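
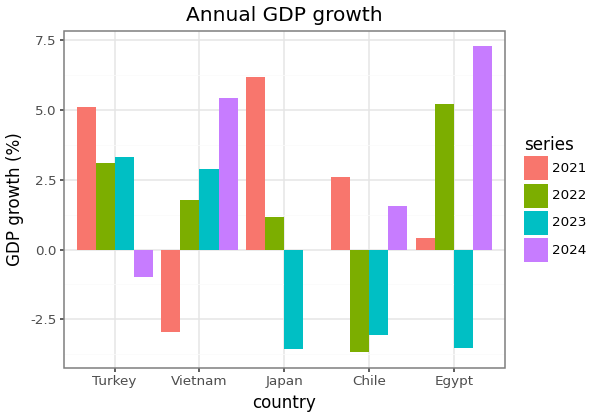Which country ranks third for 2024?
Chile

Top 4 for 2024: Egypt ≈ 7, Vietnam ≈ 5, Chile ≈ 2, Japan ≈ 0.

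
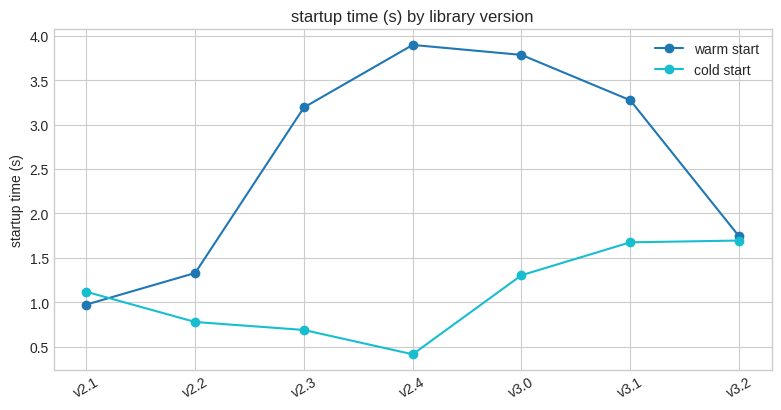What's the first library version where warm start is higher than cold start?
v2.1: warm start ≈ 1.0 vs cold start ≈ 1.0 (not yet); v2.2: warm start ≈ 1.5 vs cold start ≈ 1.0 (first crossover).

v2.2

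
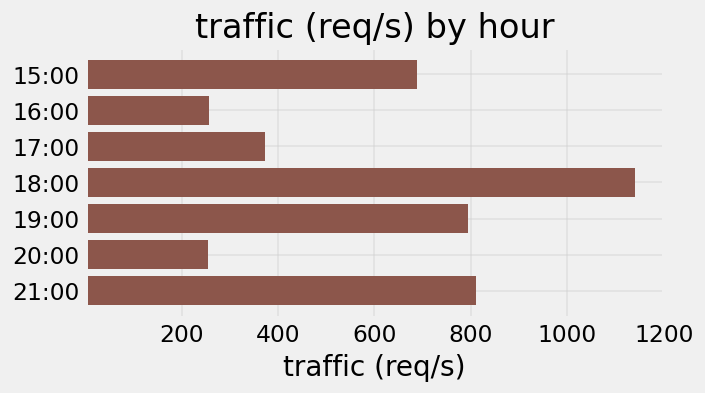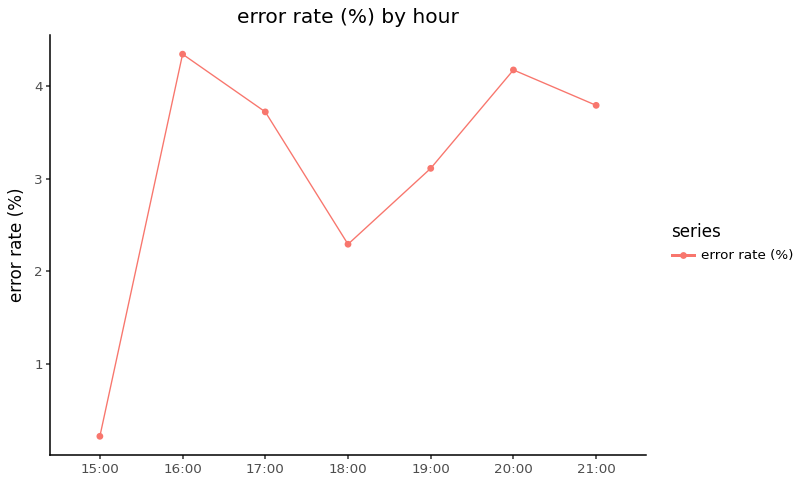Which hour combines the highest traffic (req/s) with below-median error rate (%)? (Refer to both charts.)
Chart 2 median error rate (%) ≈ 3.5; below-median hours: 15:00, 18:00, 19:00. Among those, 18:00 has the highest traffic (req/s) (≈ 1200).

18:00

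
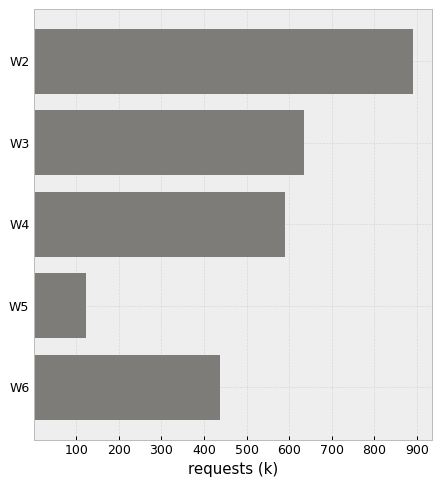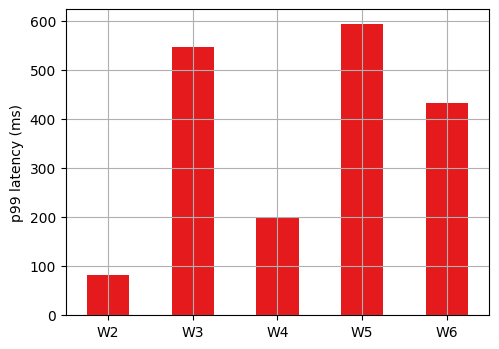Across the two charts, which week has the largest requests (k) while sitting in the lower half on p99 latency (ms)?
W2

Chart 2 median p99 latency (ms) ≈ 400; below-median weeks: W2, W4. Among those, W2 has the highest requests (k) (≈ 900).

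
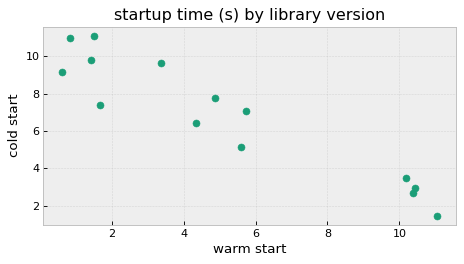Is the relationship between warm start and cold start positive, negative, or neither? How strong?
Points are negatively correlated; strong (|r| ≈ 0.9).

negative, strong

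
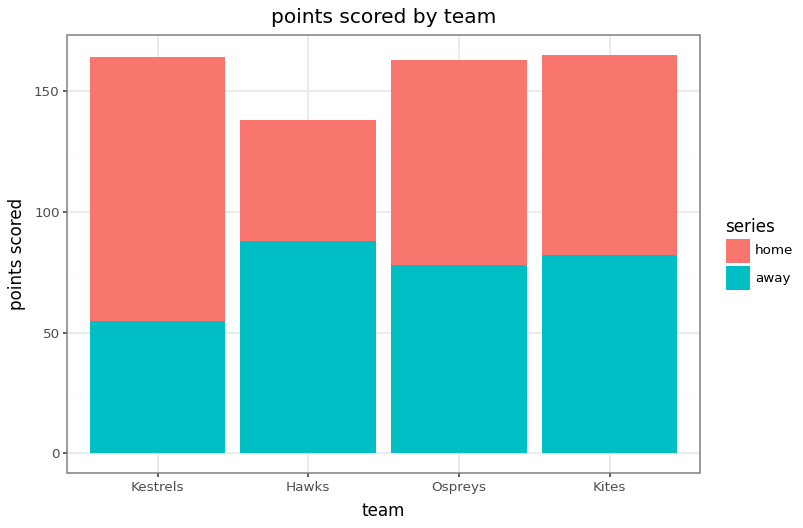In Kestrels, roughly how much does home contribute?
home top ≈ 160, bottom ≈ 60; segment ≈ 100.

≈ 100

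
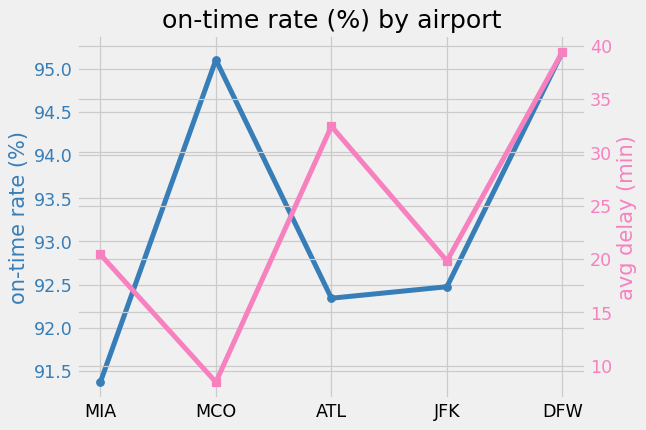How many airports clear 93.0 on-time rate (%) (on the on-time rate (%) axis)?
2

Above 93.0: MCO, DFW.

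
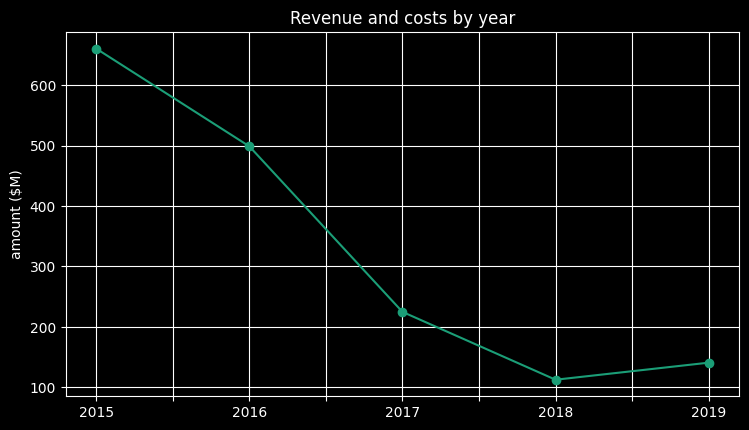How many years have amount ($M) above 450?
2

Above 450: 2015, 2016.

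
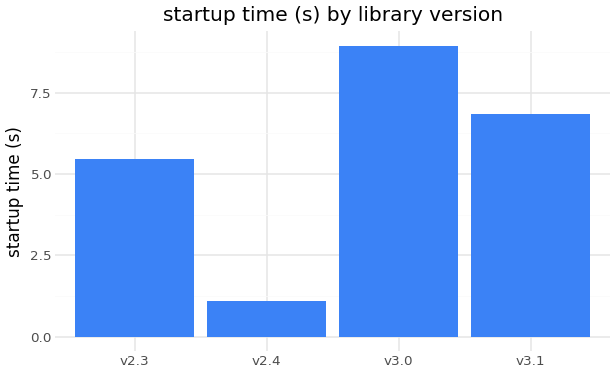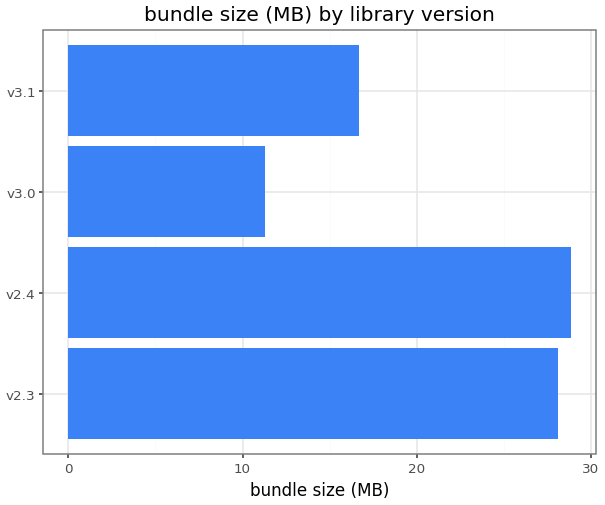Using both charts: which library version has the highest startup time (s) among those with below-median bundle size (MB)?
Chart 2 median bundle size (MB) ≈ 20; below-median library versions: v3.0, v3.1. Among those, v3.0 has the highest startup time (s) (≈ 9).

v3.0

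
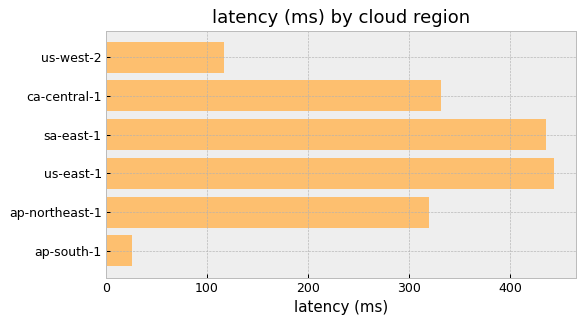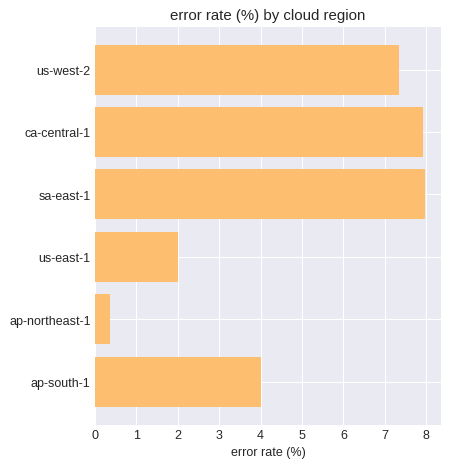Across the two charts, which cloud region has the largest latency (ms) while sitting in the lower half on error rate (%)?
Chart 2 median error rate (%) ≈ 6; below-median cloud regions: us-east-1, ap-northeast-1, ap-south-1. Among those, us-east-1 has the highest latency (ms) (≈ 450).

us-east-1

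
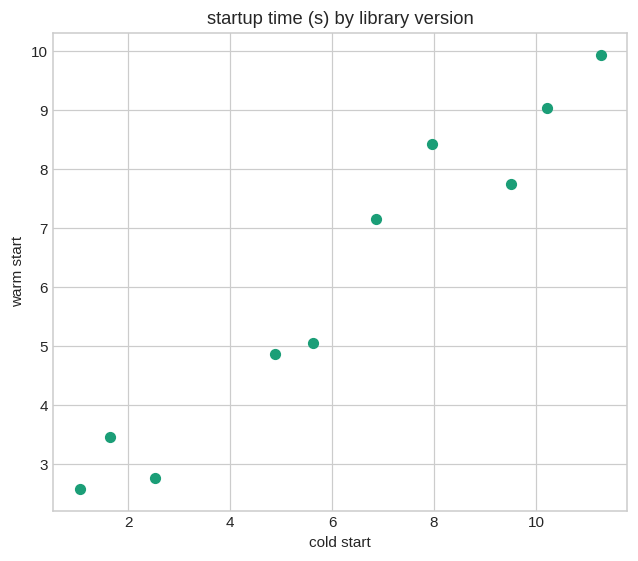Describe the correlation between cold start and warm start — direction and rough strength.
positive, strong

Points are positively correlated; strong (|r| ≈ 1.0).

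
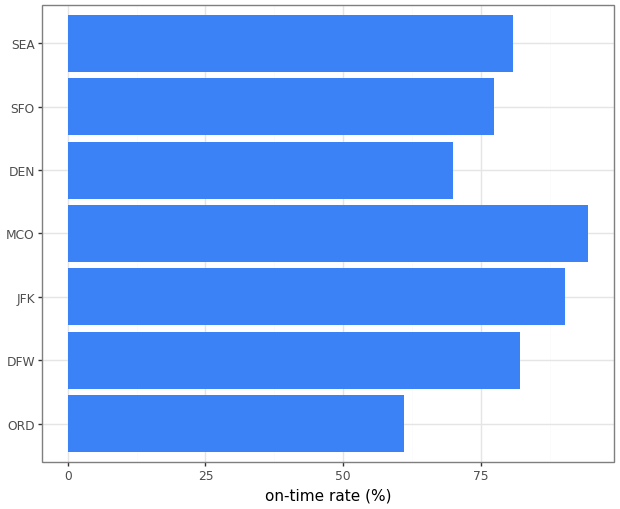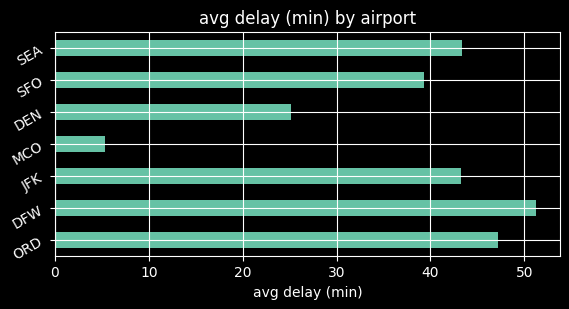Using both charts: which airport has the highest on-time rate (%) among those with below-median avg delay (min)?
MCO

Chart 2 median avg delay (min) ≈ 45; below-median airports: MCO, DEN, SFO. Among those, MCO has the highest on-time rate (%) (≈ 90).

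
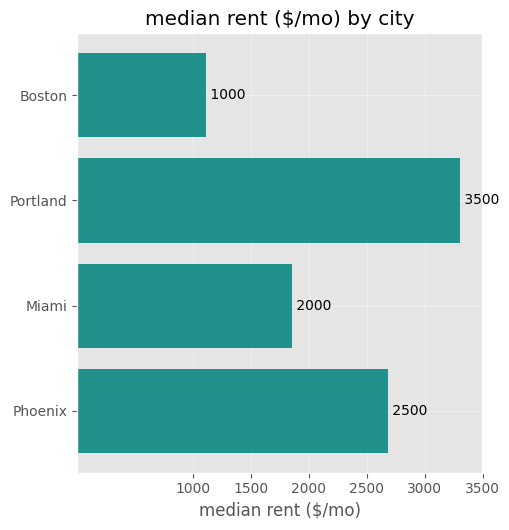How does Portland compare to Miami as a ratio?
Portland ≈ 3500, Miami ≈ 2000; 3500/2000 ≈ 1.75.

≈ 1.75×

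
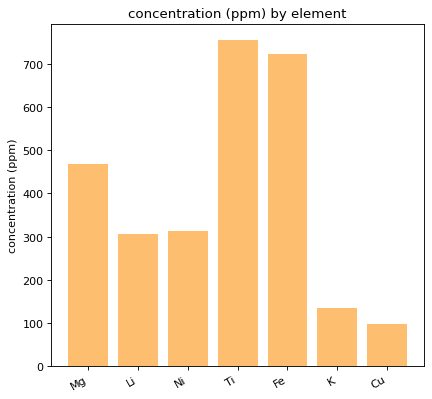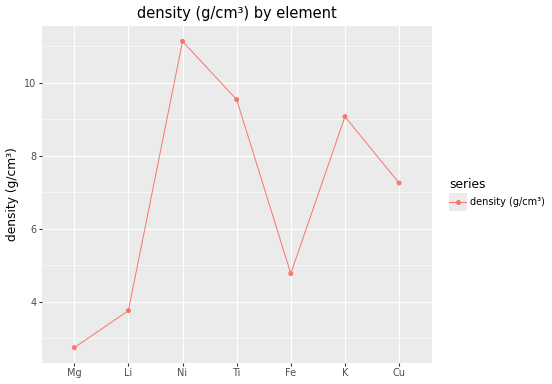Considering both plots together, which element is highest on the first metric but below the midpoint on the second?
Chart 2 median density (g/cm³) ≈ 8; below-median elements: Mg, Li, Fe. Among those, Fe has the highest concentration (ppm) (≈ 700).

Fe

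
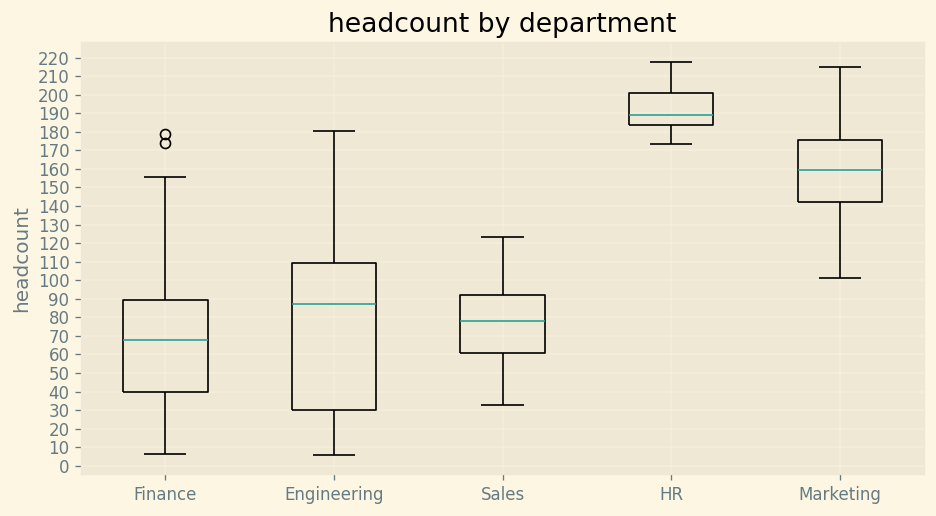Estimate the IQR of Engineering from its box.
Q3 ≈ 110, Q1 ≈ 30; IQR ≈ 80.

≈ 80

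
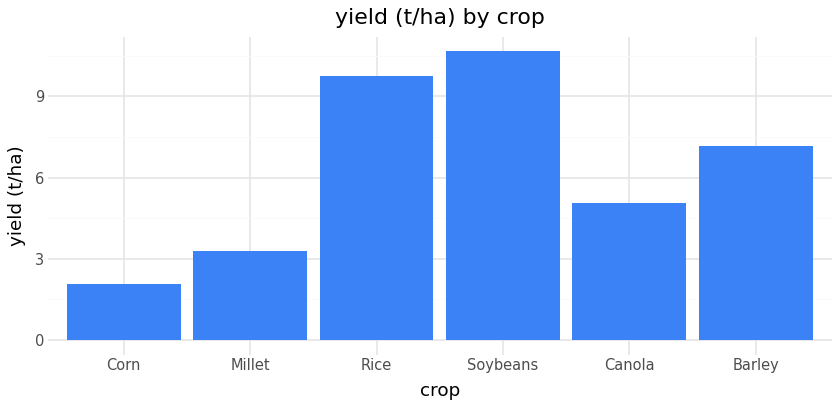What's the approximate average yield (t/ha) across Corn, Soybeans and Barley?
≈ 7

(2 + 11 + 7) / 3 ≈ 7.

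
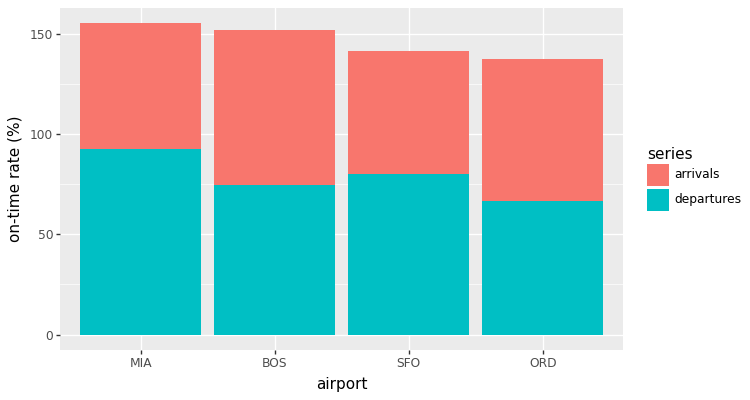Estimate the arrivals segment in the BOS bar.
arrivals top ≈ 160, bottom ≈ 80; segment ≈ 80.

≈ 80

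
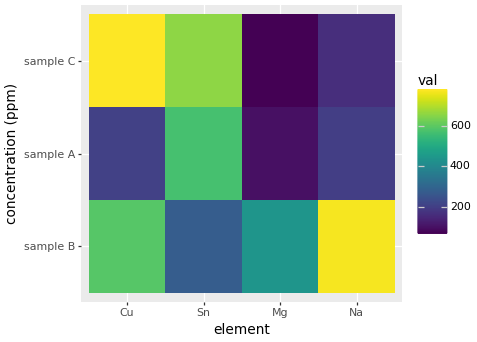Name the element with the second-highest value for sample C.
Top 3 for sample C: Cu ≈ 800, Sn ≈ 700, Na ≈ 200.

Sn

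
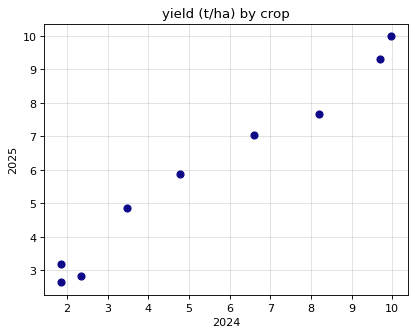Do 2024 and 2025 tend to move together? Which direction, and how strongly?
positive, strong

Points are positively correlated; strong (|r| ≈ 1.0).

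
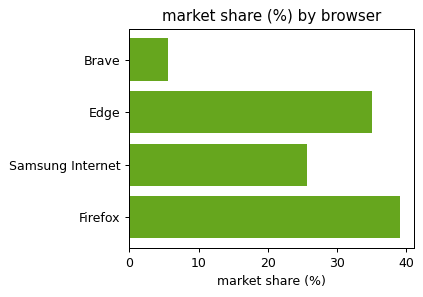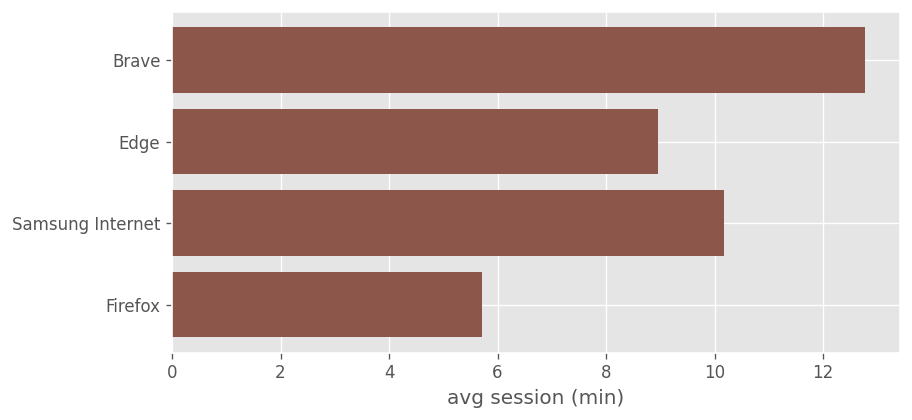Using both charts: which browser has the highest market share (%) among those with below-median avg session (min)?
Firefox

Chart 2 median avg session (min) ≈ 10; below-median browsers: Edge, Firefox. Among those, Firefox has the highest market share (%) (≈ 40).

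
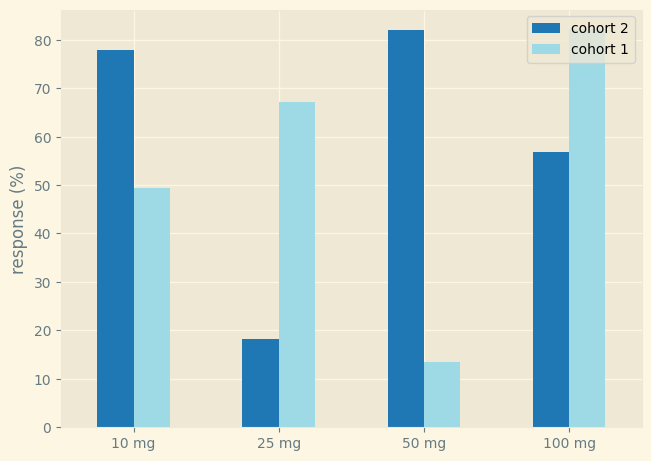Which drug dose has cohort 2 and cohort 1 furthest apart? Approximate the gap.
50 mg, ≈ 70 %

50 mg: cohort 2 ≈ 80, cohort 1 ≈ 10 → gap ≈ 70. Next-largest (25 mg) is only ≈ 50.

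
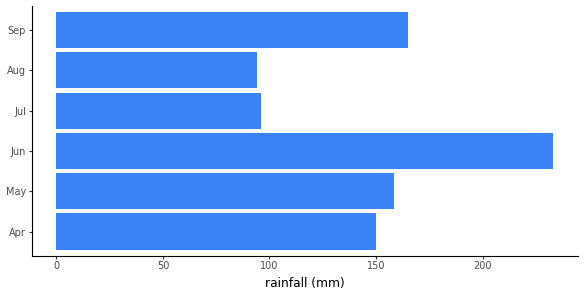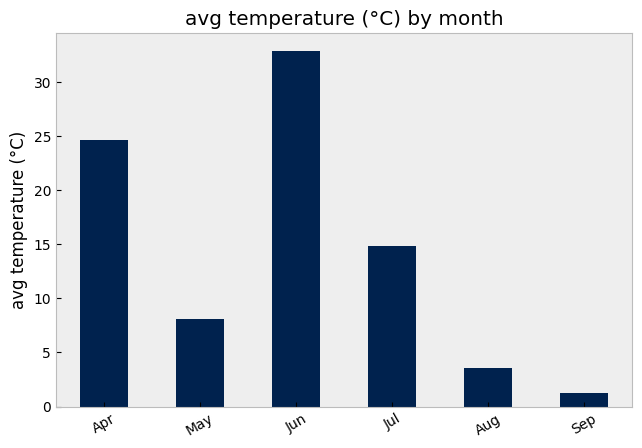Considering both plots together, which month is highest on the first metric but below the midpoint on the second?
Chart 2 median avg temperature (°C) ≈ 10; below-median months: May, Aug, Sep. Among those, Sep has the highest rainfall (mm) (≈ 175).

Sep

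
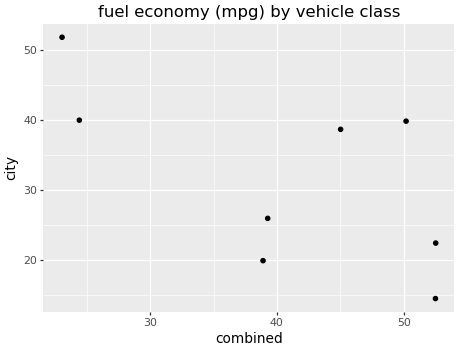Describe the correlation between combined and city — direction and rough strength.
negative, moderate

Points are negatively correlated; moderate (|r| ≈ 0.6).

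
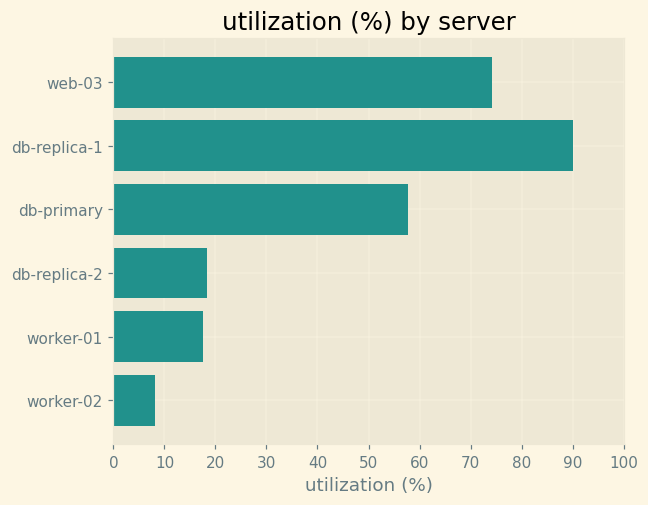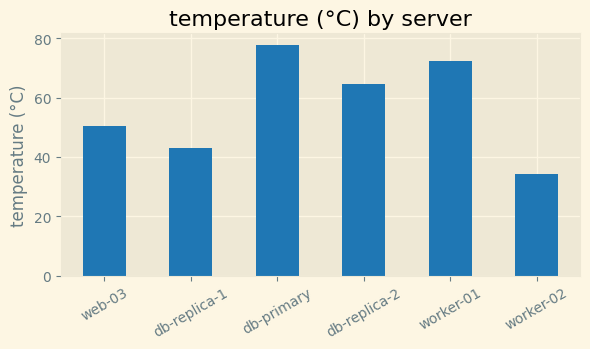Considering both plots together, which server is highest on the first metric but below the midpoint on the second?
Chart 2 median temperature (°C) ≈ 60; below-median servers: web-03, db-replica-1, worker-02. Among those, db-replica-1 has the highest utilization (%) (≈ 90).

db-replica-1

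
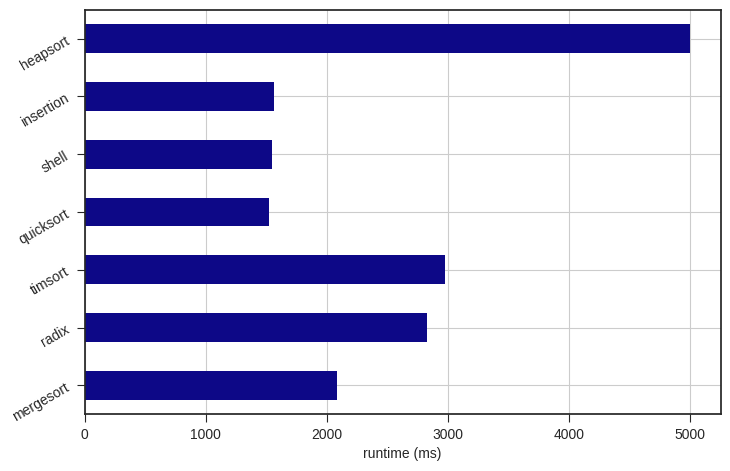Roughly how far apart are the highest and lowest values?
Max heapsort ≈ 5000, min quicksort ≈ 1500; range ≈ 3500.

≈ 3500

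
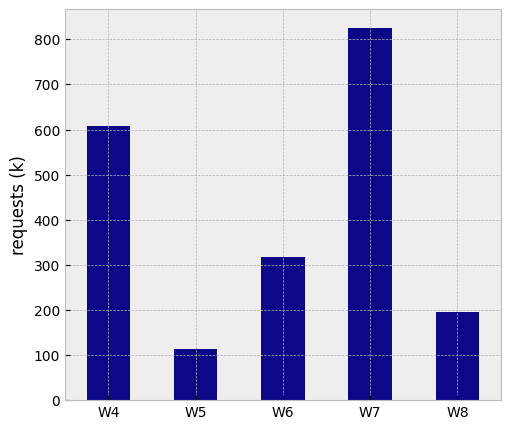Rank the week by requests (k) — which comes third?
W6

Top 4: W7 ≈ 800, W4 ≈ 600, W6 ≈ 300, W8 ≈ 200.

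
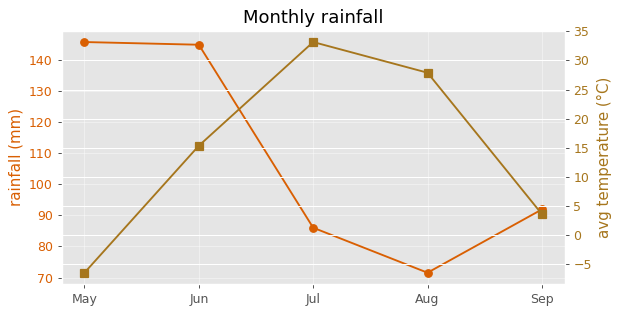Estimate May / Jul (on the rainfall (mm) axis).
≈ 1.67×

May ≈ 150, Jul ≈ 90; 150/90 ≈ 1.67.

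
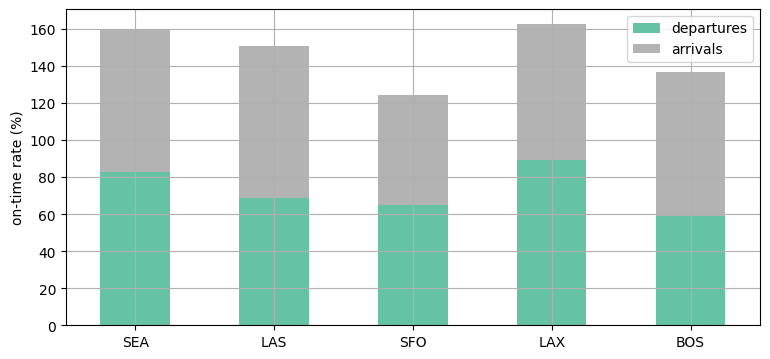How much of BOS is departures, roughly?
≈ 60

departures top ≈ 60, bottom ≈ 0; segment ≈ 60.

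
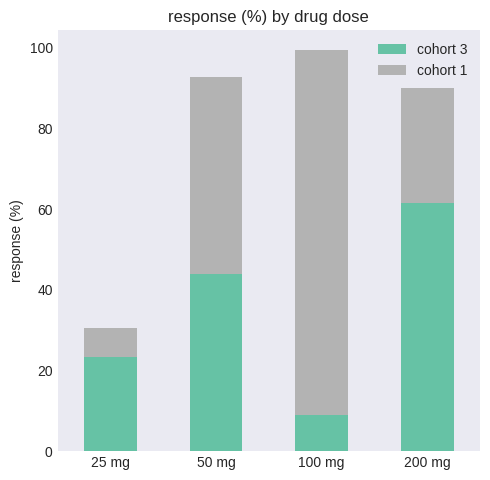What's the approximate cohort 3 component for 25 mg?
≈ 20

cohort 3 top ≈ 20, bottom ≈ 0; segment ≈ 20.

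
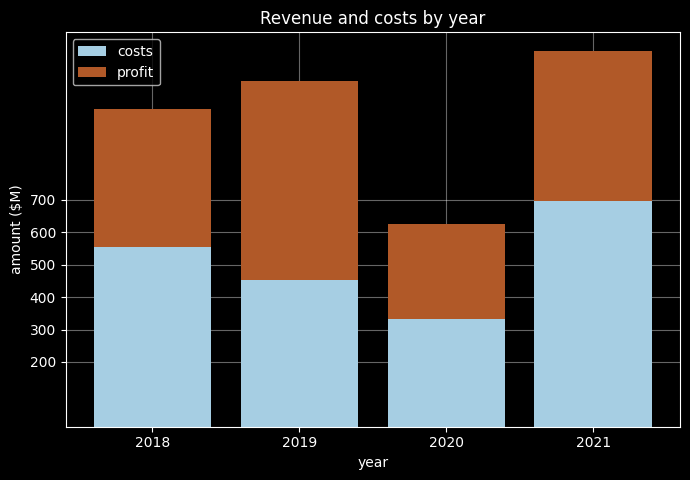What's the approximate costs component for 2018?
≈ 600

costs top ≈ 600, bottom ≈ 0; segment ≈ 600.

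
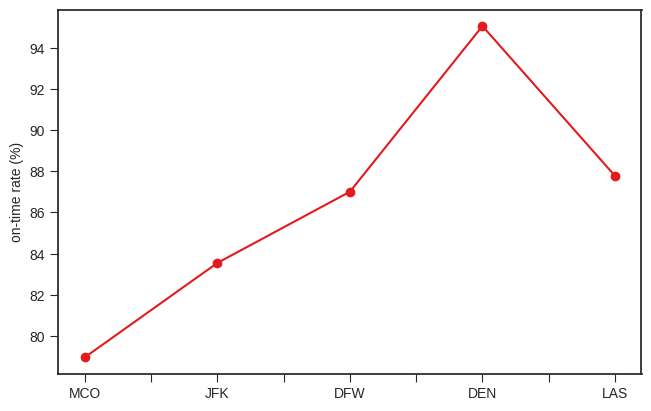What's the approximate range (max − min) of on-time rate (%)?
≈ 18

Max DEN ≈ 96, min MCO ≈ 78; range ≈ 18.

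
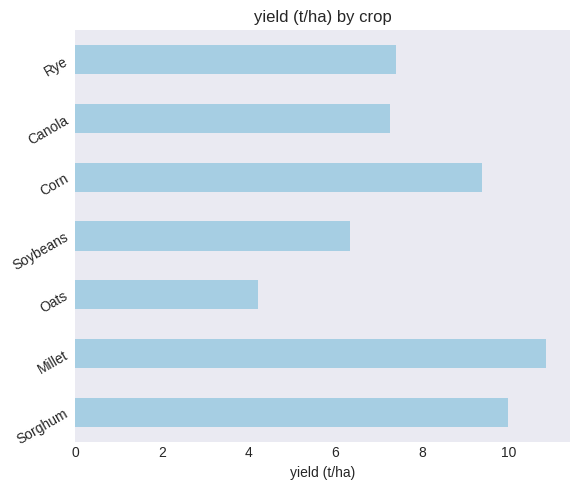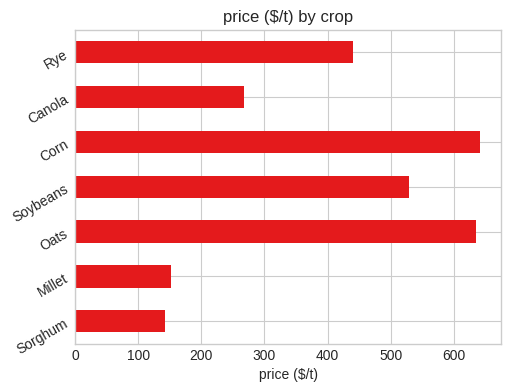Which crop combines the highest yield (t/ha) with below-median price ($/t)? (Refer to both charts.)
Chart 2 median price ($/t) ≈ 400; below-median crops: Sorghum, Millet, Canola. Among those, Millet has the highest yield (t/ha) (≈ 11).

Millet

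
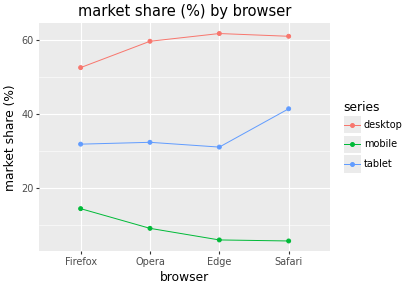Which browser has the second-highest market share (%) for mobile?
Top 3 for mobile: Firefox ≈ 15, Opera ≈ 10, Edge ≈ 5.

Opera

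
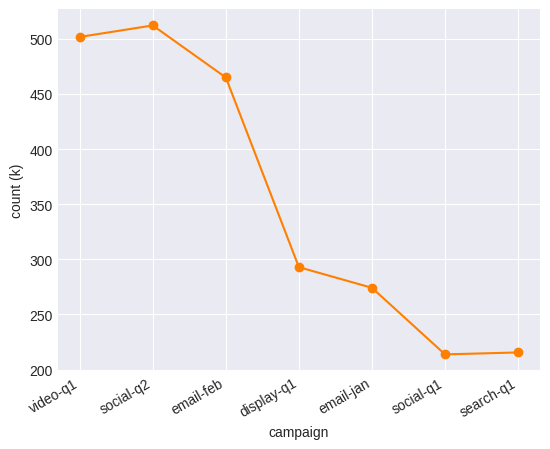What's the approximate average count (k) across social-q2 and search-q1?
(500 + 225) / 2 ≈ 362.

≈ 362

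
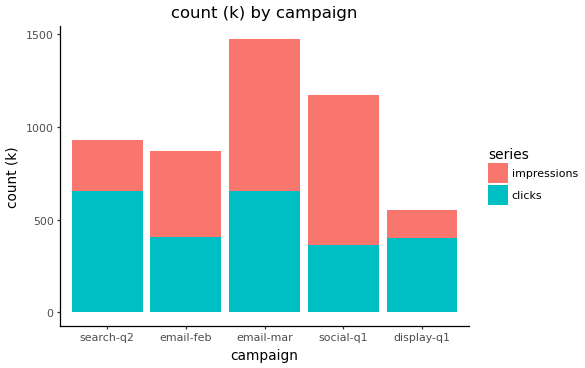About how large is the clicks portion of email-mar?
≈ 600

clicks top ≈ 600, bottom ≈ 0; segment ≈ 600.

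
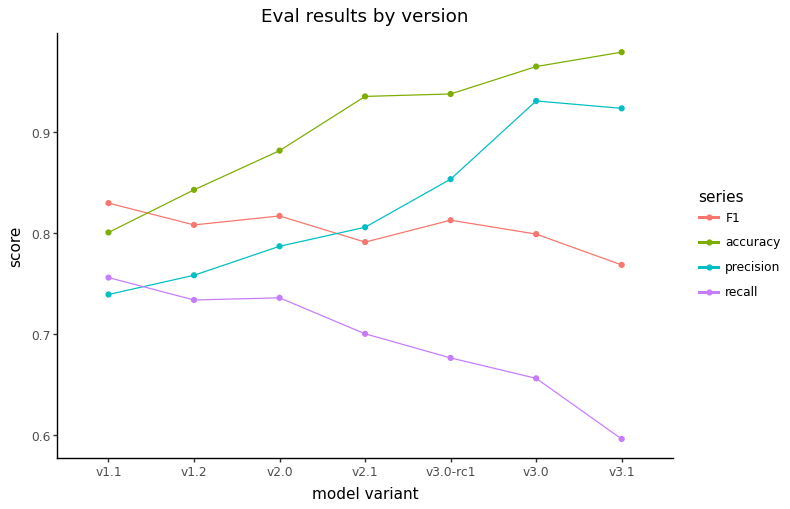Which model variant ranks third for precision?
Top 4 for precision: v3.0 ≈ 0.95, v3.1 ≈ 0.90, v3.0-rc1 ≈ 0.85, v2.1 ≈ 0.80.

v3.0-rc1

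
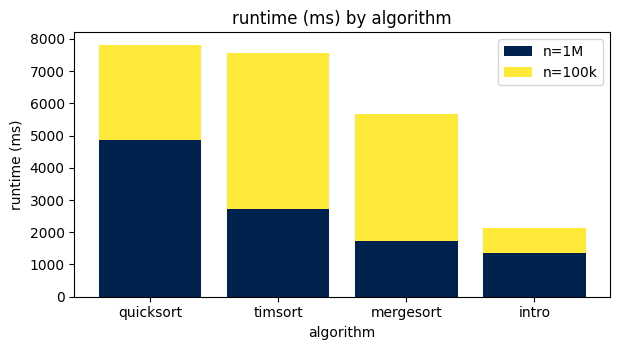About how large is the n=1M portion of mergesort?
≈ 2000

n=1M top ≈ 2000, bottom ≈ 0; segment ≈ 2000.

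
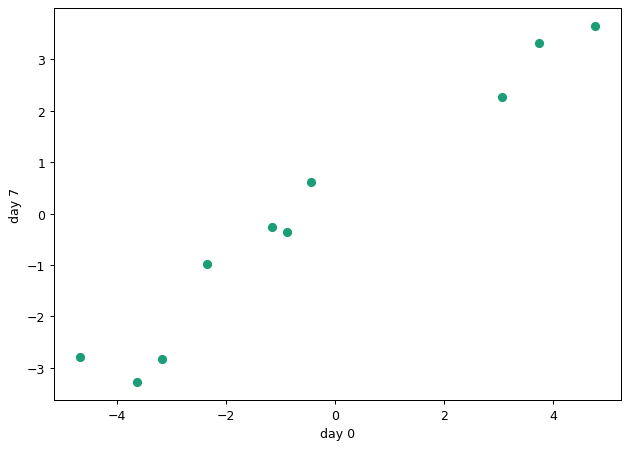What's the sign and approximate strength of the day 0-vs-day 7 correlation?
positive, strong

Points are positively correlated; strong (|r| ≈ 1.0).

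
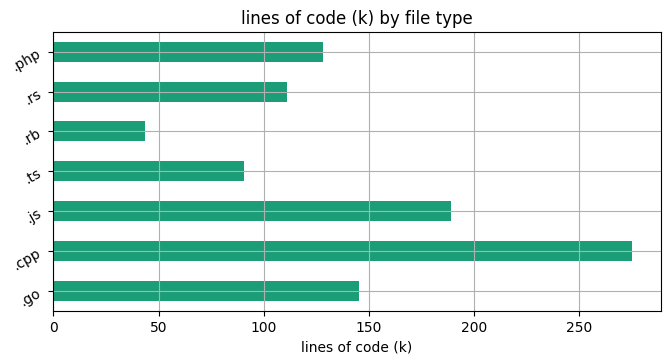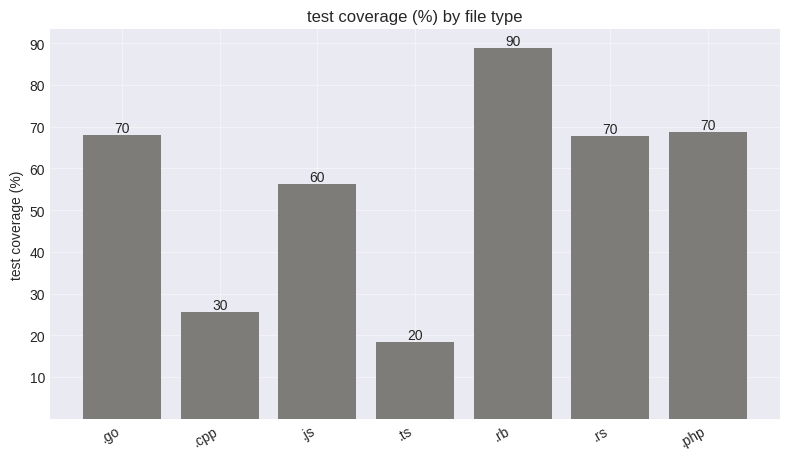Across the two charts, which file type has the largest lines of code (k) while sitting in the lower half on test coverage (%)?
.cpp

Chart 2 median test coverage (%) ≈ 70; below-median file types: .cpp, .js, .ts. Among those, .cpp has the highest lines of code (k) (≈ 250).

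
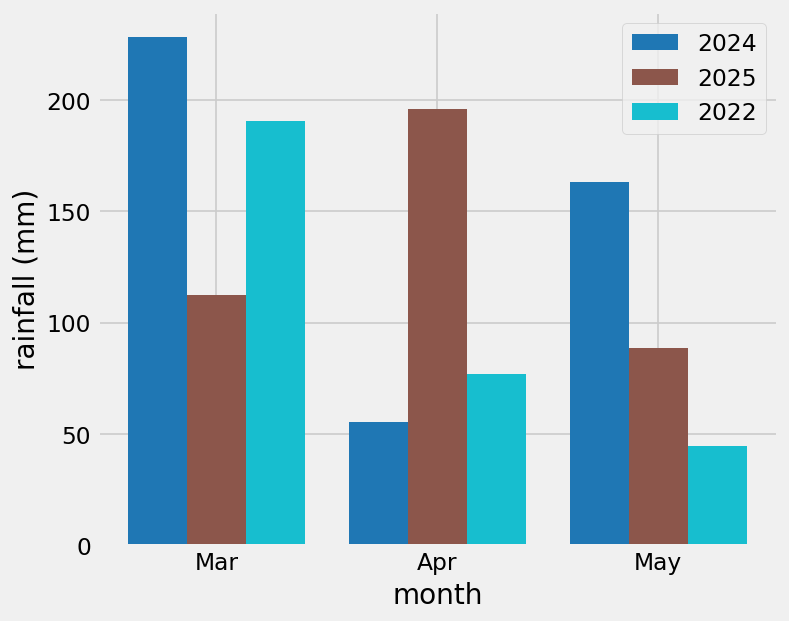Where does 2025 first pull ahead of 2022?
Mar: 2025 ≈ 120 vs 2022 ≈ 200 (not yet); Apr: 2025 ≈ 200 vs 2022 ≈ 80 (first crossover).

Apr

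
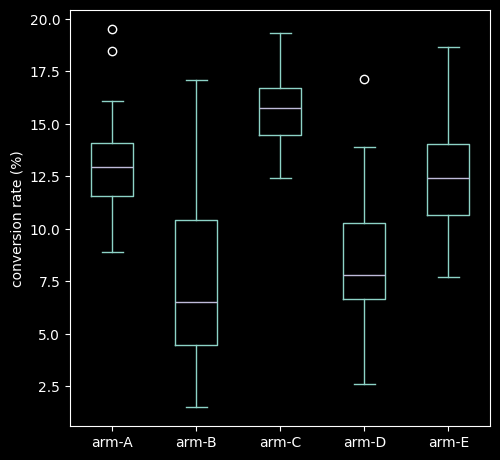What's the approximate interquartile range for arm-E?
≈ 3

Q3 ≈ 14, Q1 ≈ 11; IQR ≈ 3.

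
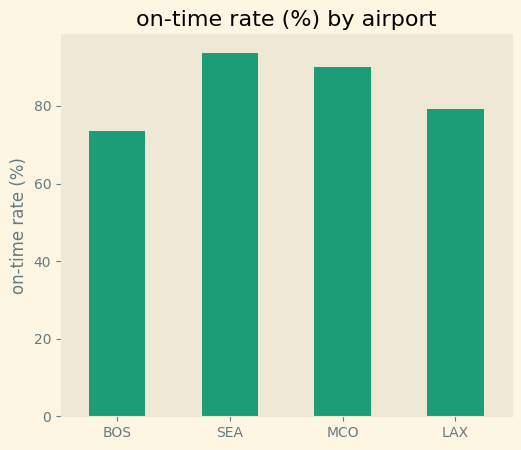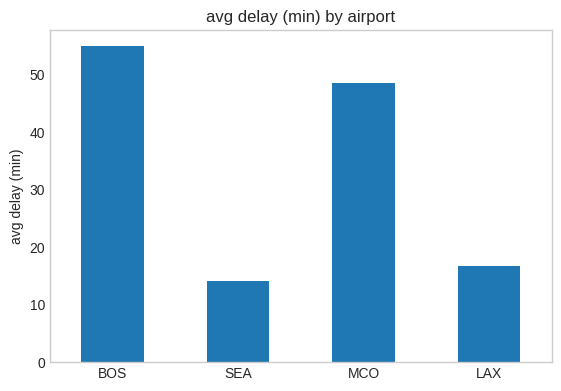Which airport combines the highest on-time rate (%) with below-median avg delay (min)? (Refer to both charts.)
SEA

Chart 2 median avg delay (min) ≈ 30; below-median airports: SEA, LAX. Among those, SEA has the highest on-time rate (%) (≈ 90).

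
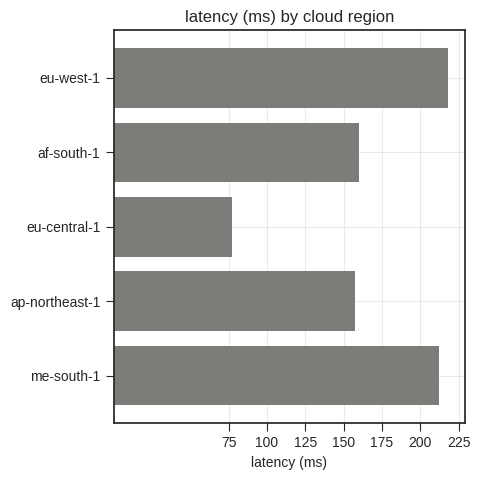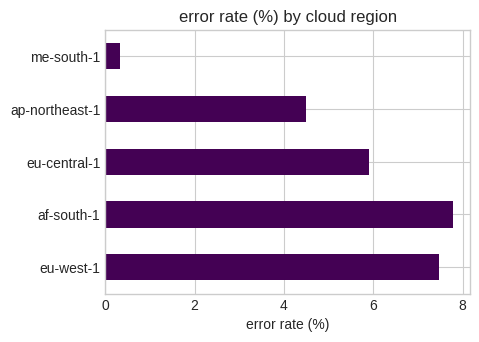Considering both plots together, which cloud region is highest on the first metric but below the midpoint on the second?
Chart 2 median error rate (%) ≈ 6; below-median cloud regions: ap-northeast-1, me-south-1. Among those, me-south-1 has the highest latency (ms) (≈ 200).

me-south-1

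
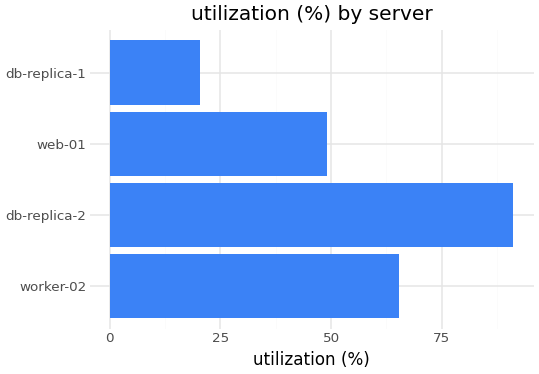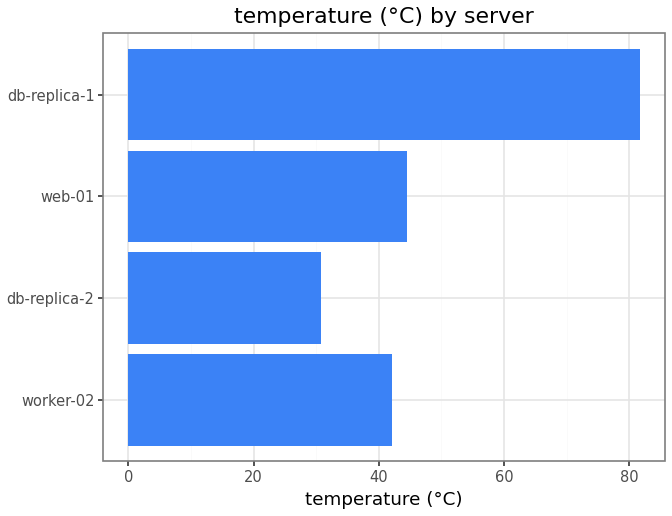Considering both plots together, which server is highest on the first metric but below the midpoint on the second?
Chart 2 median temperature (°C) ≈ 40; below-median servers: worker-02, db-replica-2. Among those, db-replica-2 has the highest utilization (%) (≈ 90).

db-replica-2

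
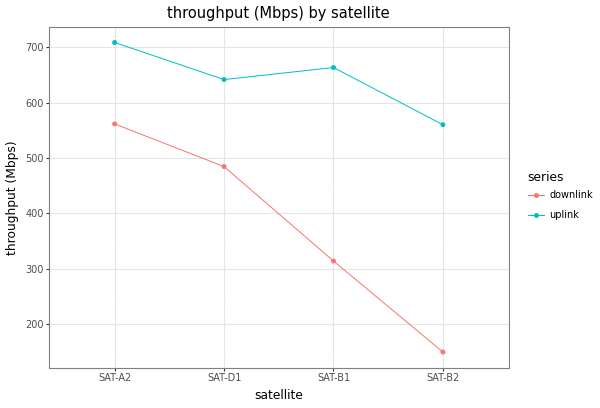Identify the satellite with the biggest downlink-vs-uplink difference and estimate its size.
SAT-B2: downlink ≈ 150, uplink ≈ 550 → gap ≈ 400. Next-largest (SAT-B1) is only ≈ 350.

SAT-B2, ≈ 400 Mbps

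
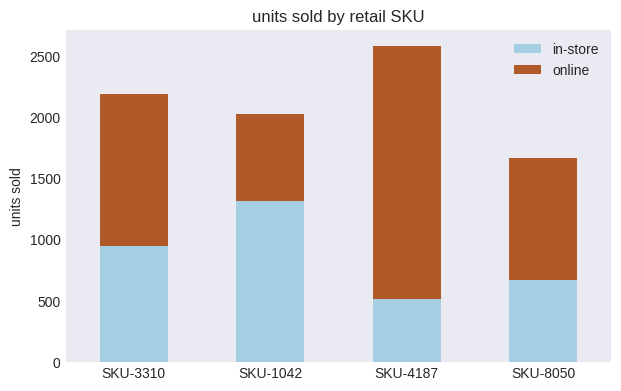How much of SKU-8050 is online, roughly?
online top ≈ 1500, bottom ≈ 500; segment ≈ 1000.

≈ 1000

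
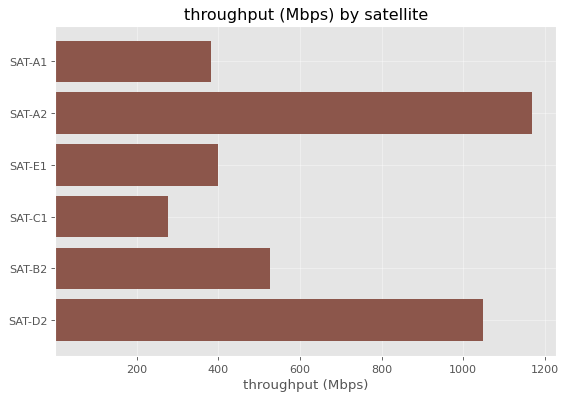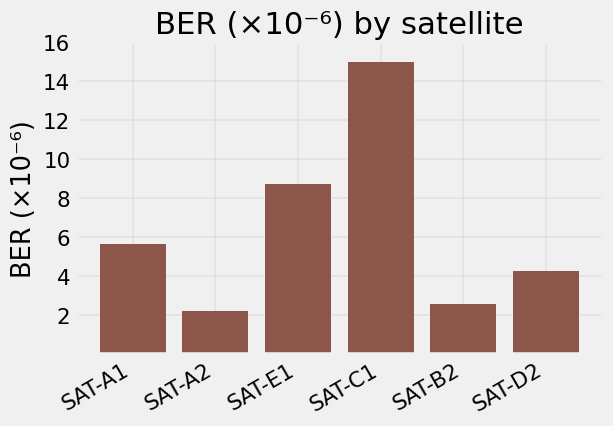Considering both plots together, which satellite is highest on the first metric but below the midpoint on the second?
Chart 2 median BER (×10⁻⁶) ≈ 4; below-median satellites: SAT-A2, SAT-B2, SAT-D2. Among those, SAT-A2 has the highest throughput (Mbps) (≈ 1200).

SAT-A2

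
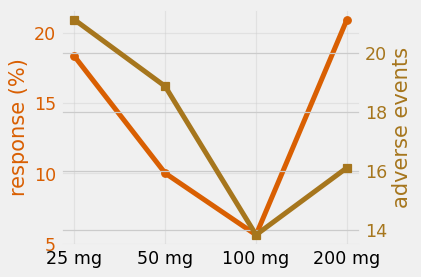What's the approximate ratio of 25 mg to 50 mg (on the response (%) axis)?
≈ 1.8×

25 mg ≈ 18, 50 mg ≈ 10; 18/10 ≈ 1.8.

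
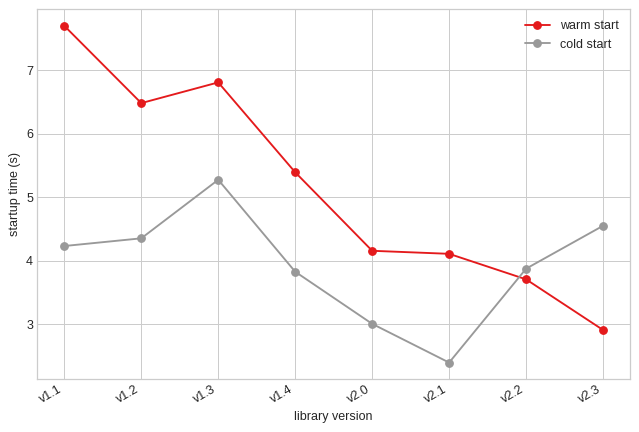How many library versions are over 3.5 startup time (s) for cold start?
Above 3.5: v1.1, v1.2, v1.3, v1.4, v2.2, v2.3.

6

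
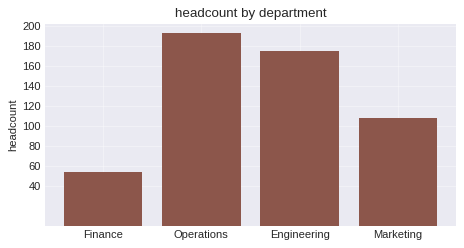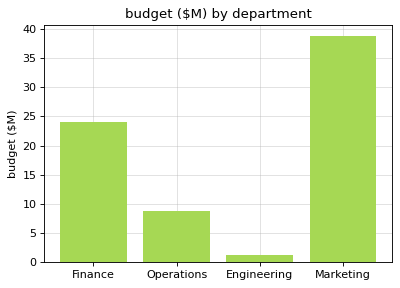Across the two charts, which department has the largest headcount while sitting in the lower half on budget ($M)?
Operations

Chart 2 median budget ($M) ≈ 15; below-median departments: Operations, Engineering. Among those, Operations has the highest headcount (≈ 200).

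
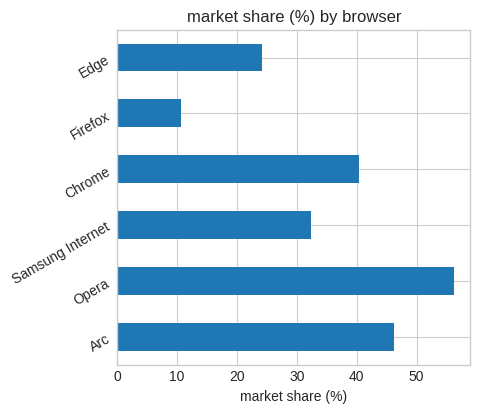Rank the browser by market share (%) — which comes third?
Top 4: Opera ≈ 55, Arc ≈ 45, Chrome ≈ 40, Samsung Internet ≈ 30.

Chrome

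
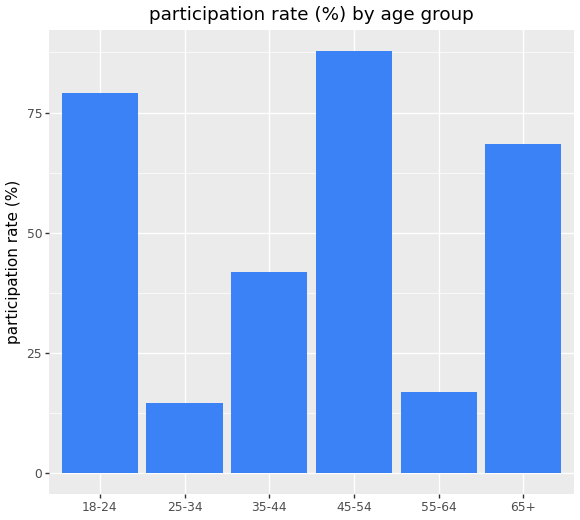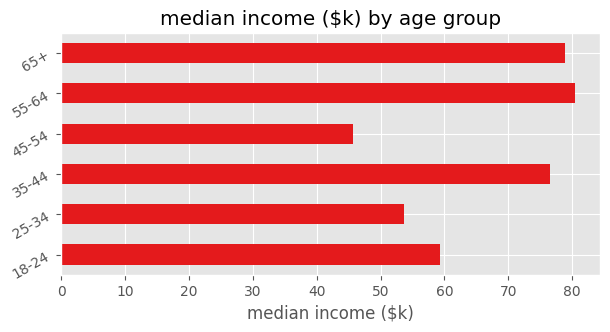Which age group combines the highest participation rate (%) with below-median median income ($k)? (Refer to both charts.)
Chart 2 median median income ($k) ≈ 70; below-median age groups: 18-24, 25-34, 45-54. Among those, 45-54 has the highest participation rate (%) (≈ 90).

45-54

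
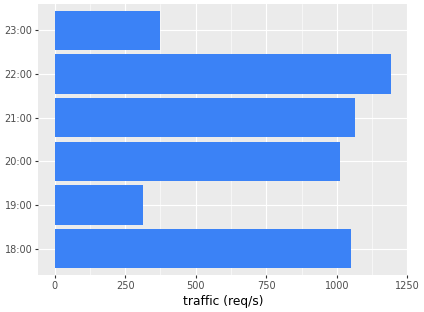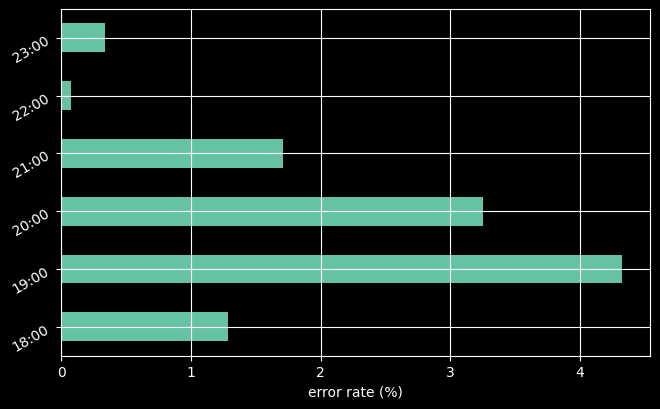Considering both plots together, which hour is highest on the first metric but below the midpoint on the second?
Chart 2 median error rate (%) ≈ 1.5; below-median hours: 18:00, 22:00, 23:00. Among those, 22:00 has the highest traffic (req/s) (≈ 1200).

22:00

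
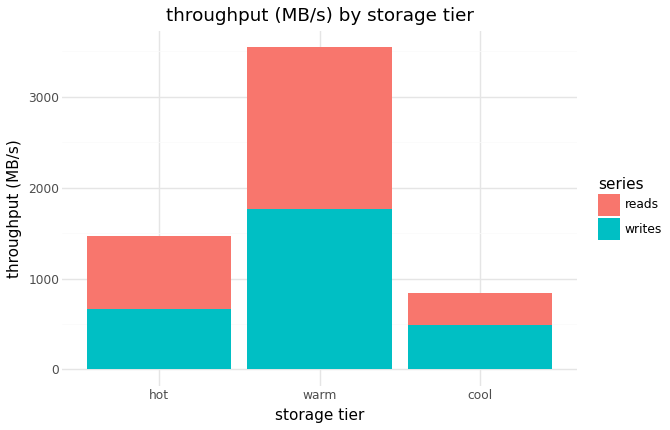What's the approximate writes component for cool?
writes top ≈ 500, bottom ≈ 0; segment ≈ 500.

≈ 500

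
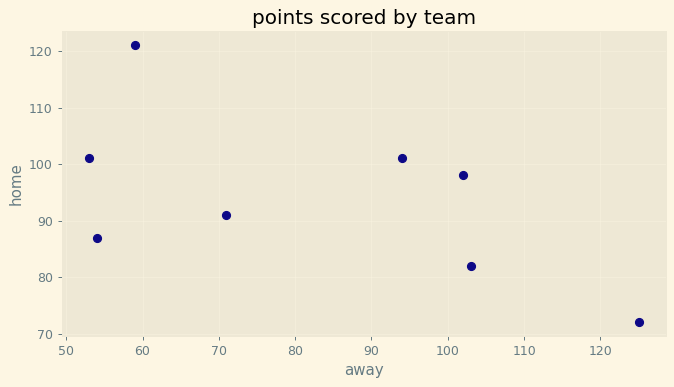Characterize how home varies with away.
negative, moderate

Points are negatively correlated; moderate (|r| ≈ 0.6).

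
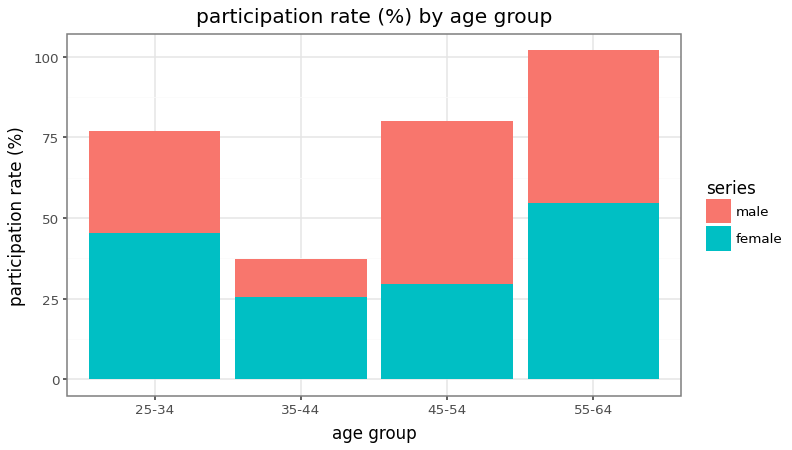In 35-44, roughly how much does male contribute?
≈ 10

male top ≈ 40, bottom ≈ 30; segment ≈ 10.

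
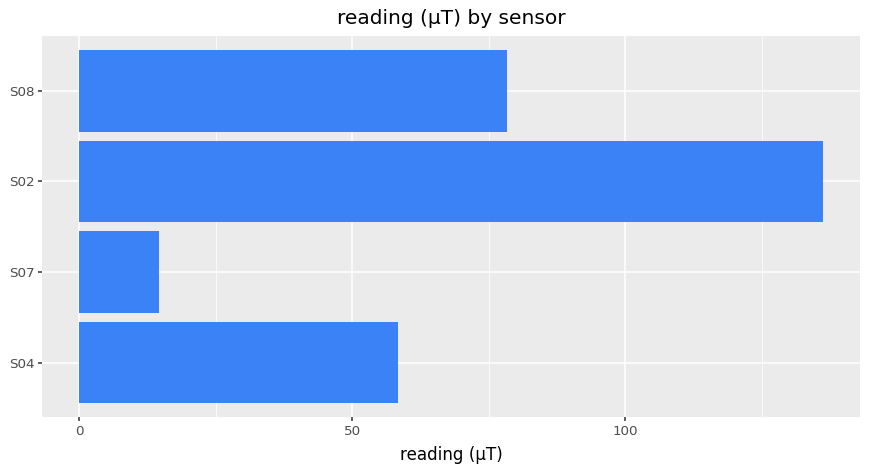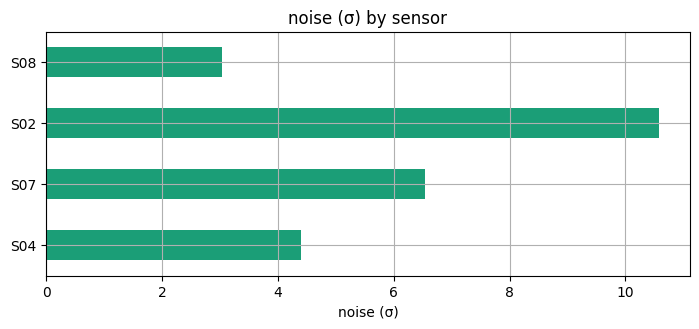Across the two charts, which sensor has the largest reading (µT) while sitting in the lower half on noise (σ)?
Chart 2 median noise (σ) ≈ 5; below-median sensors: S04, S08. Among those, S08 has the highest reading (µT) (≈ 80).

S08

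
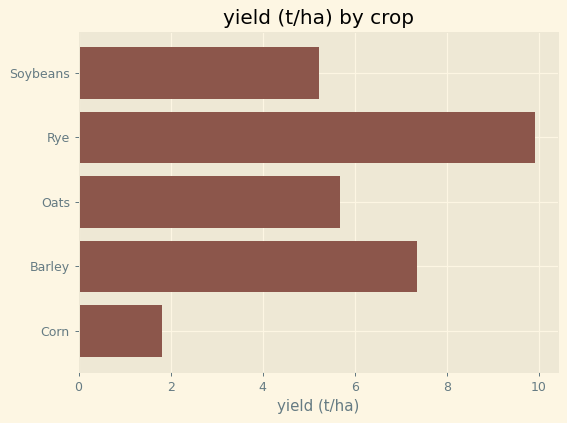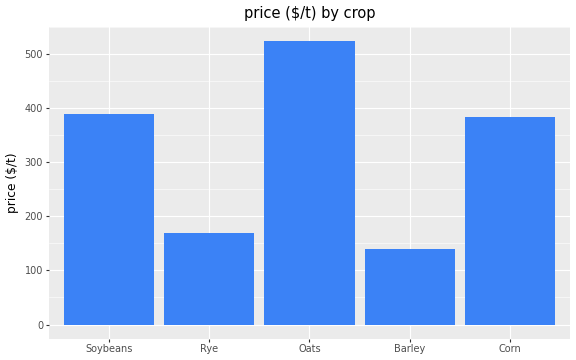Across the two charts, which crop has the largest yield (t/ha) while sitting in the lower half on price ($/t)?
Rye

Chart 2 median price ($/t) ≈ 400; below-median crops: Rye, Barley. Among those, Rye has the highest yield (t/ha) (≈ 10).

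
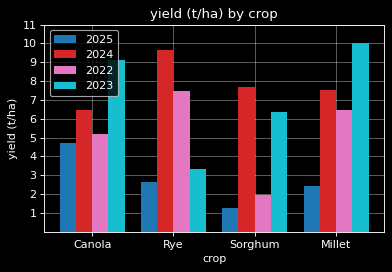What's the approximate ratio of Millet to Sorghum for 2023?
≈ 1.67×

Millet ≈ 10, Sorghum ≈ 6; 10/6 ≈ 1.67.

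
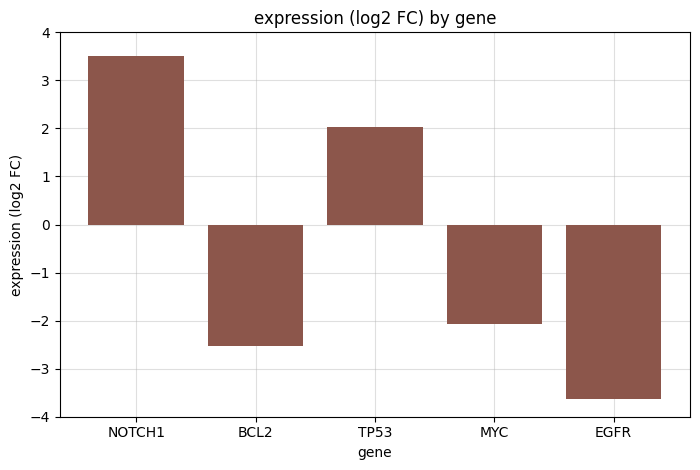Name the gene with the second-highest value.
TP53

Top 3: NOTCH1 ≈ 4, TP53 ≈ 2, MYC ≈ -2.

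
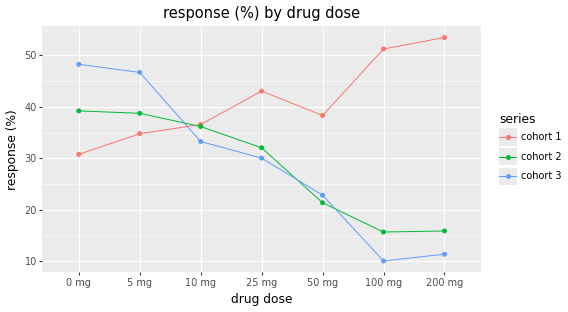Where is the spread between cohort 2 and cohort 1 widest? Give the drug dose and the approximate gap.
200 mg, ≈ 40 %

200 mg: cohort 2 ≈ 15, cohort 1 ≈ 55 → gap ≈ 40. Next-largest (100 mg) is only ≈ 35.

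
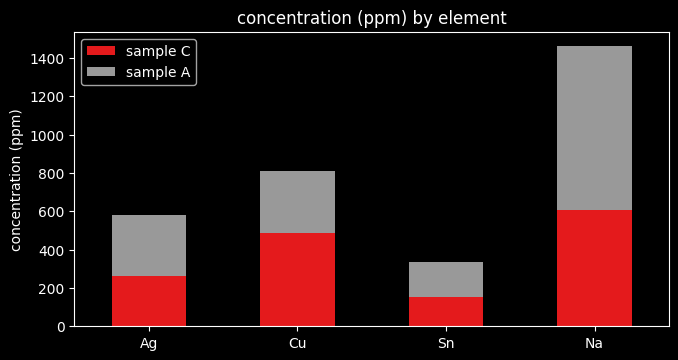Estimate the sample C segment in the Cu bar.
≈ 400

sample C top ≈ 400, bottom ≈ 0; segment ≈ 400.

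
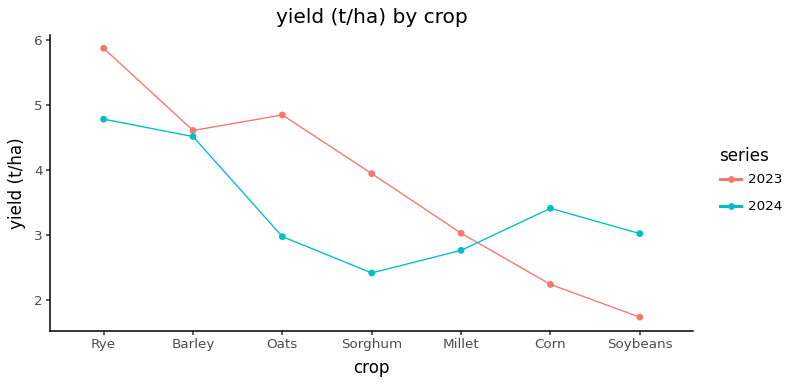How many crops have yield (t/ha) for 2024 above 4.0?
Above 4.0: Rye, Barley.

2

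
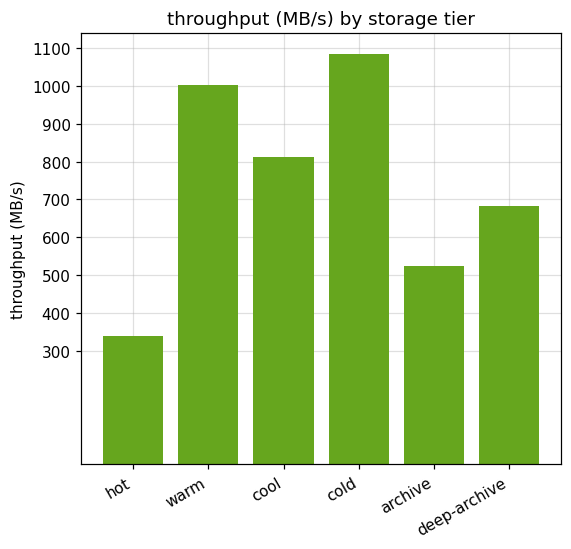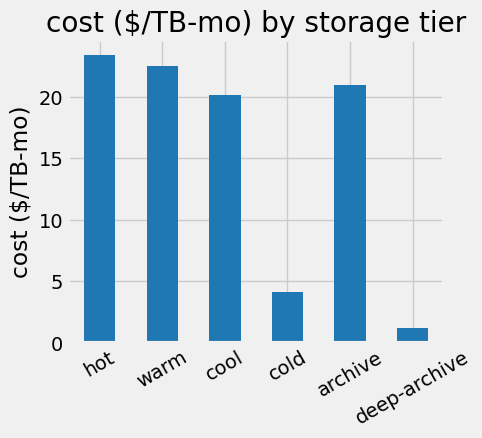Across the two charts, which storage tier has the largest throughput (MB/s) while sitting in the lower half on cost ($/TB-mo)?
Chart 2 median cost ($/TB-mo) ≈ 20; below-median storage tiers: cool, cold, deep-archive. Among those, cold has the highest throughput (MB/s) (≈ 1100).

cold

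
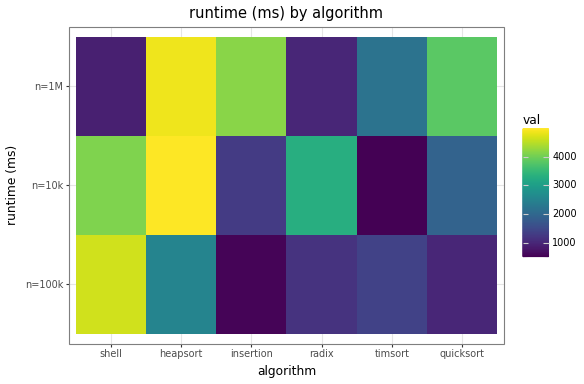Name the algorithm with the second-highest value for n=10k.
Top 3 for n=10k: heapsort ≈ 5000, shell ≈ 4000, radix ≈ 3500.

shell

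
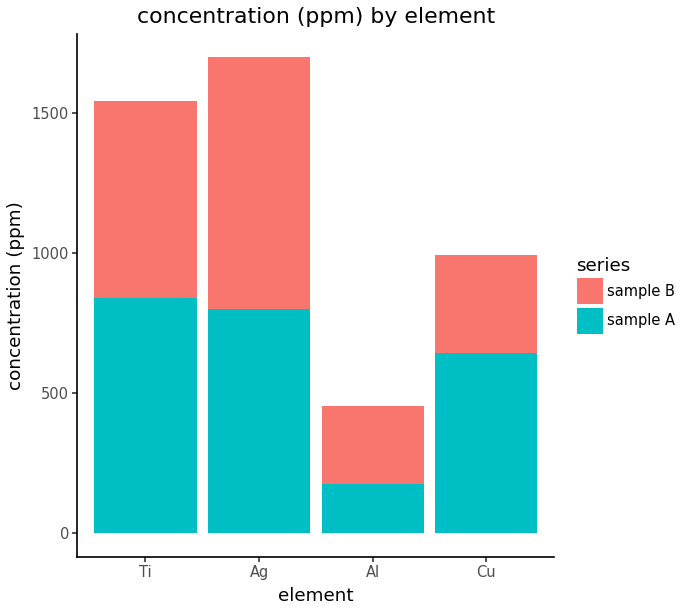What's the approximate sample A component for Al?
≈ 200

sample A top ≈ 200, bottom ≈ 0; segment ≈ 200.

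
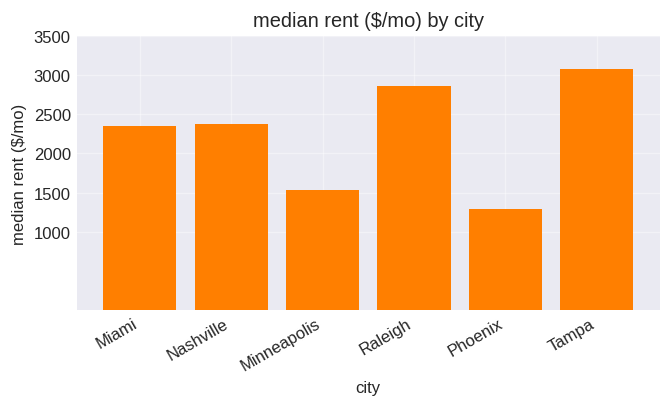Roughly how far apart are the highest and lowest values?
Max Tampa ≈ 3000, min Phoenix ≈ 1500; range ≈ 1500.

≈ 1500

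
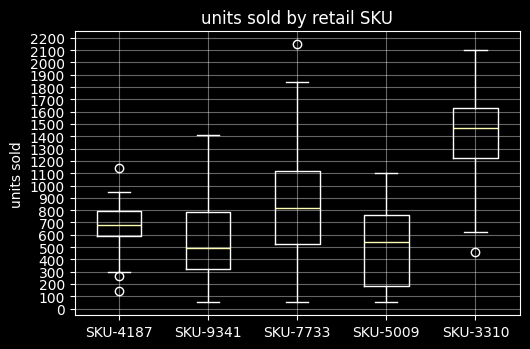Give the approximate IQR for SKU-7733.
≈ 600

Q3 ≈ 1100, Q1 ≈ 500; IQR ≈ 600.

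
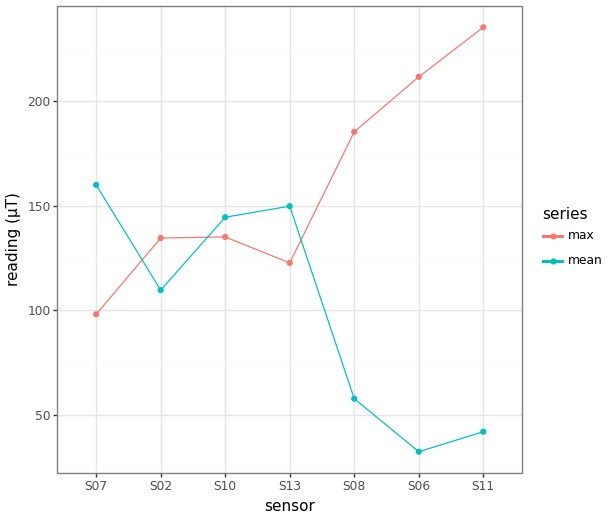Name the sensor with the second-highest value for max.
Top 3 for max: S11 ≈ 240, S06 ≈ 220, S08 ≈ 180.

S06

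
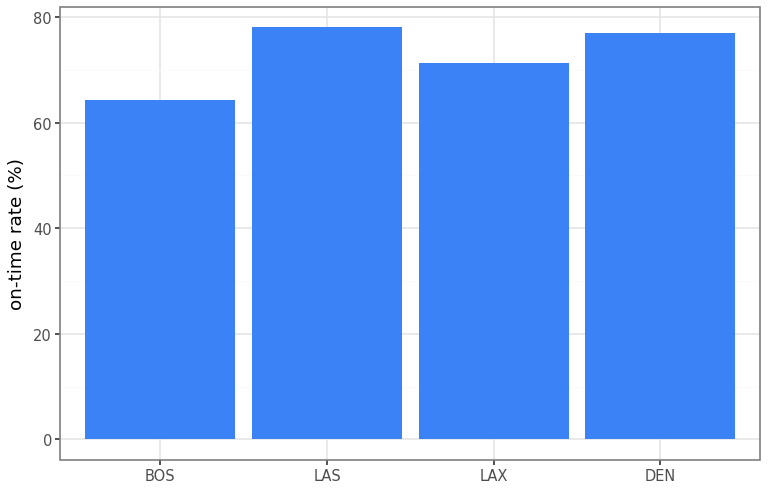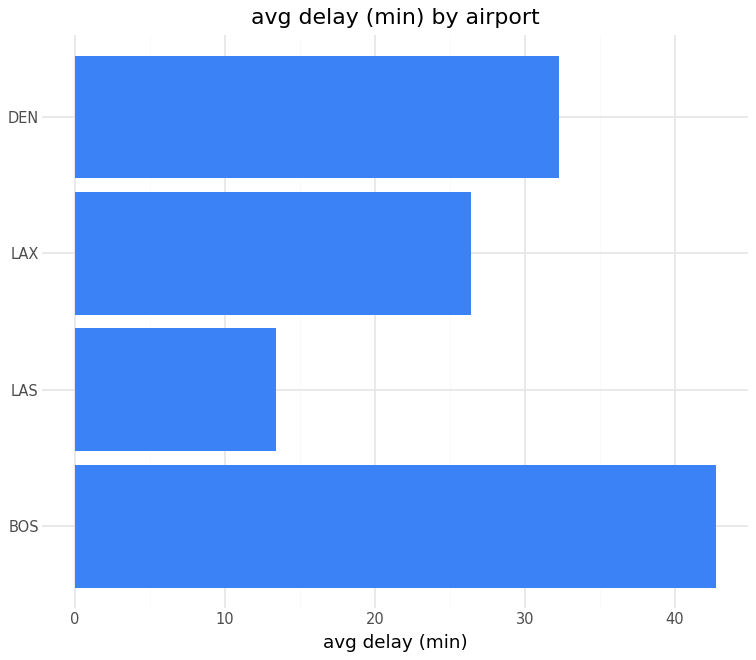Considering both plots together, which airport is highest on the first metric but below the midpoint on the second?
LAS

Chart 2 median avg delay (min) ≈ 30; below-median airports: LAS, LAX. Among those, LAS has the highest on-time rate (%) (≈ 80).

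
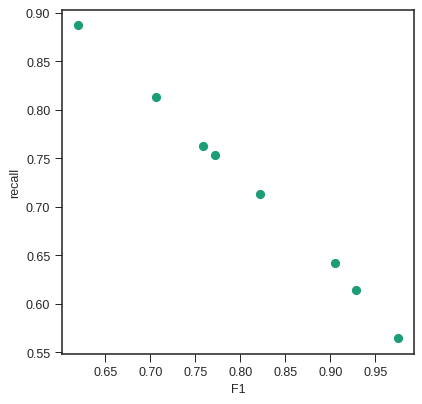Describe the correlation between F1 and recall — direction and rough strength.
Points are negatively correlated; strong (|r| ≈ 1.0).

negative, strong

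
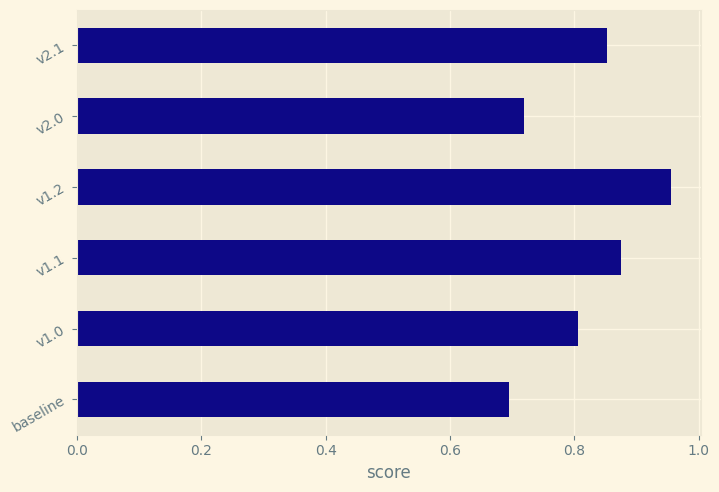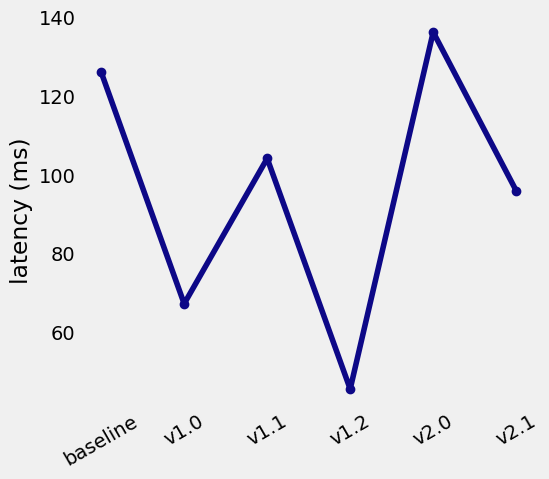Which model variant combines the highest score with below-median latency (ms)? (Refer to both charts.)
Chart 2 median latency (ms) ≈ 100; below-median model variants: v1.0, v1.2, v2.1. Among those, v1.2 has the highest score (≈ 1).

v1.2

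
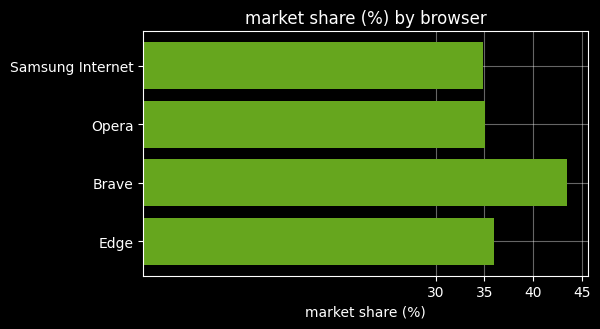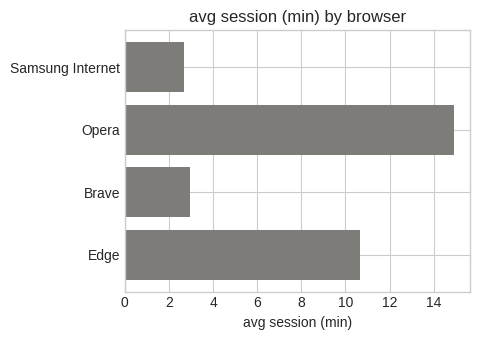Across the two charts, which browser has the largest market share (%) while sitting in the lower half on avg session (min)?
Brave

Chart 2 median avg session (min) ≈ 6; below-median browsers: Samsung Internet, Brave. Among those, Brave has the highest market share (%) (≈ 45).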